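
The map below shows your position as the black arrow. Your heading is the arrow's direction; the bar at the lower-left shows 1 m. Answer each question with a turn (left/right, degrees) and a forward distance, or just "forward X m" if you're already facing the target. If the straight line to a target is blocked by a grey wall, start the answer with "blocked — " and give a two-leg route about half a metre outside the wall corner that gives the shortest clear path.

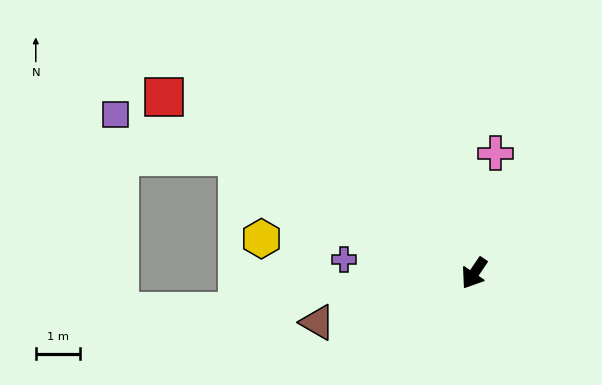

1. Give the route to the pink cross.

turn right 156°, forward 2.7 m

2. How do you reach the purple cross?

turn right 62°, forward 3.0 m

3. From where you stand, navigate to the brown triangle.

turn right 39°, forward 3.7 m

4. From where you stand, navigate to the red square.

turn right 86°, forward 8.0 m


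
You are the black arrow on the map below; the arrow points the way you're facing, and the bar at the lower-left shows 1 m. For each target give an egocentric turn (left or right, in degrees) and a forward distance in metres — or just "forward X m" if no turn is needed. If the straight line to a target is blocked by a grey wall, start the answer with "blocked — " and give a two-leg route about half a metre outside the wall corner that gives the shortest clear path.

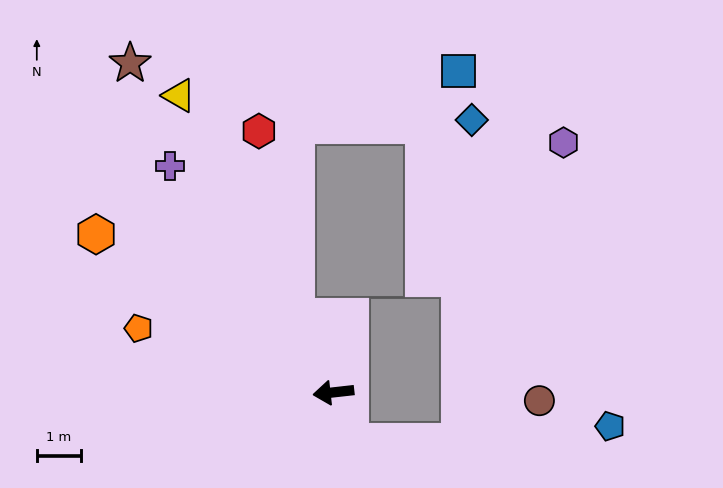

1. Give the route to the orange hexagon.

turn right 40°, forward 6.5 m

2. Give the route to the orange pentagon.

turn right 25°, forward 4.7 m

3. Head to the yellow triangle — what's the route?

turn right 69°, forward 7.6 m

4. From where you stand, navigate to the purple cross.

turn right 61°, forward 6.3 m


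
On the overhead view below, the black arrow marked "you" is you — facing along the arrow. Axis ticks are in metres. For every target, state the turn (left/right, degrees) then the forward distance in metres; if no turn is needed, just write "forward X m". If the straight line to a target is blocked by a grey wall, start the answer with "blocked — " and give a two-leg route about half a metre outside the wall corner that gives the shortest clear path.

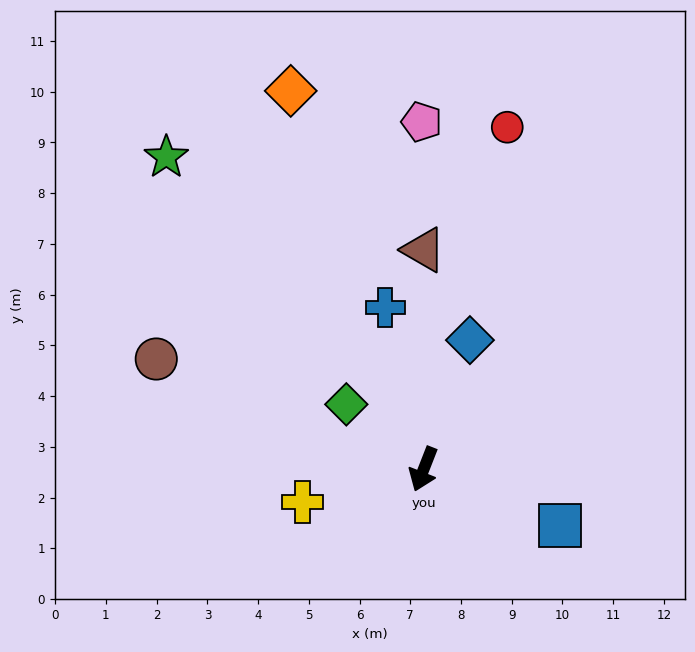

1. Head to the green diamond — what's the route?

turn right 109°, forward 2.0 m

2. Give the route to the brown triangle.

turn right 159°, forward 4.3 m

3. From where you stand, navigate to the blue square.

turn left 89°, forward 2.9 m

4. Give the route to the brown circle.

turn right 91°, forward 5.7 m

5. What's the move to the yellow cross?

turn right 53°, forward 2.5 m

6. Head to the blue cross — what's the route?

turn right 145°, forward 3.3 m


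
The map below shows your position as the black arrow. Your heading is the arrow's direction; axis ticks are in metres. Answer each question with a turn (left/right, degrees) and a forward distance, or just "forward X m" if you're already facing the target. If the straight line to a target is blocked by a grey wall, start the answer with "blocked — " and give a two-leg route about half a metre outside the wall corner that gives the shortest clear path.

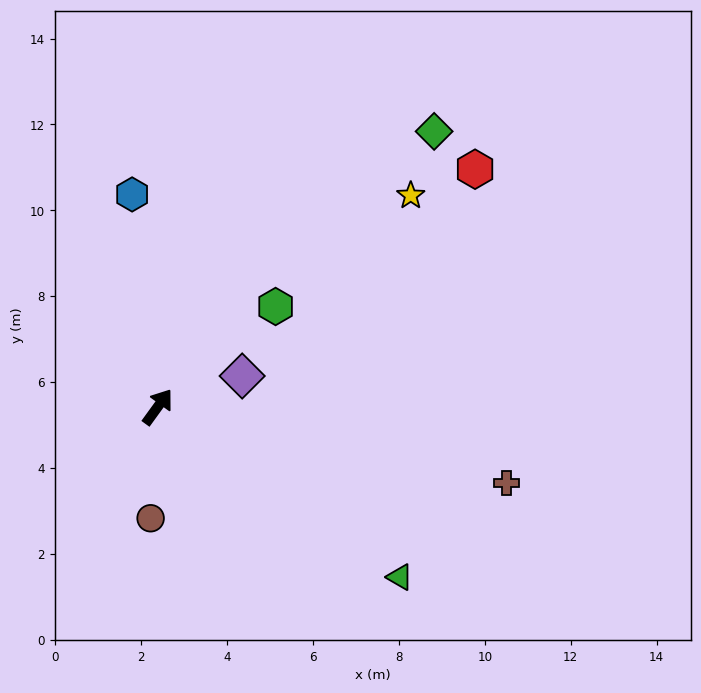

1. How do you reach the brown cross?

turn right 66°, forward 8.3 m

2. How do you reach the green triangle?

turn right 89°, forward 6.9 m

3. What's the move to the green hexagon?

turn right 14°, forward 3.6 m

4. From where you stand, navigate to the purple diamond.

turn right 34°, forward 2.1 m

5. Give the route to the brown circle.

turn right 148°, forward 2.6 m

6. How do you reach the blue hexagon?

turn left 43°, forward 5.0 m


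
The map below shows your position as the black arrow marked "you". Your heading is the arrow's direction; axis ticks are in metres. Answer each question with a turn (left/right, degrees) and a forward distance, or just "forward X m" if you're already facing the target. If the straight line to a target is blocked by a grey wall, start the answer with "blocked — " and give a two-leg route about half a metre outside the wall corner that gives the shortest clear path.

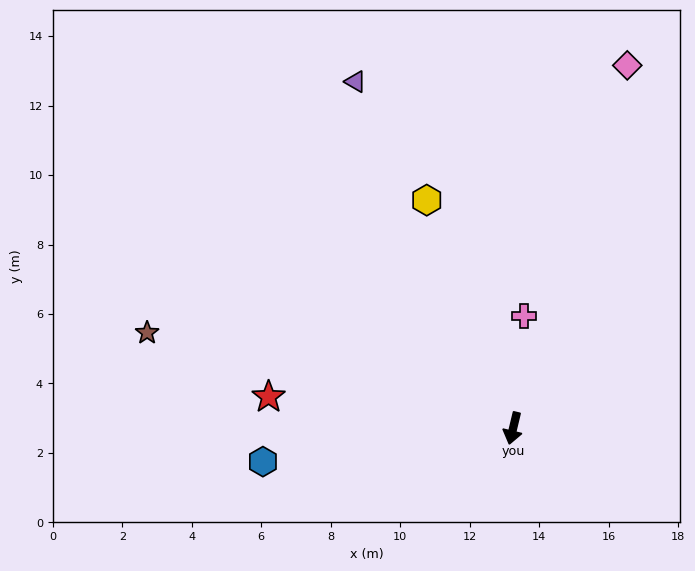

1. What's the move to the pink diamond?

turn left 176°, forward 11.0 m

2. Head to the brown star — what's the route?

turn right 91°, forward 10.9 m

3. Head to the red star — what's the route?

turn right 84°, forward 7.1 m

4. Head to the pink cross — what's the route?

turn right 172°, forward 3.2 m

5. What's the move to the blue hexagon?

turn right 69°, forward 7.3 m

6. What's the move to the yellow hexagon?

turn right 146°, forward 7.0 m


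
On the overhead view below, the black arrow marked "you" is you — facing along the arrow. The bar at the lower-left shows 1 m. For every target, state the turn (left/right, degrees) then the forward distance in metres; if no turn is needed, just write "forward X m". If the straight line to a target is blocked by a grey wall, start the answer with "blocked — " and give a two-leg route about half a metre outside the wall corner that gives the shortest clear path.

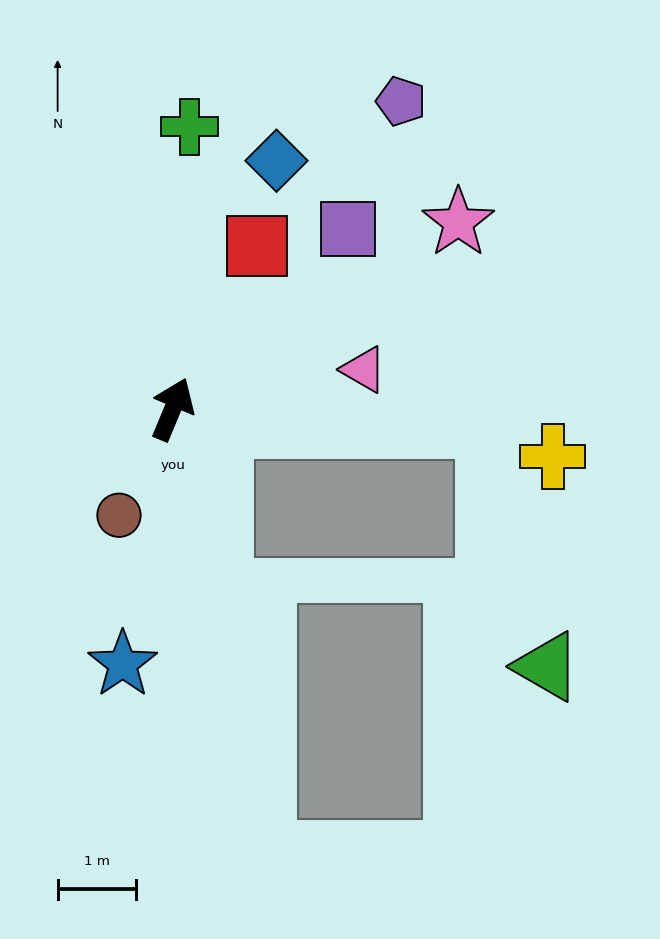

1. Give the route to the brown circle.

turn left 176°, forward 1.5 m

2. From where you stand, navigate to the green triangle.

blocked — turn right 70°, forward 4.1 m, then turn right 74°, forward 3.2 m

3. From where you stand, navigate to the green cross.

turn left 19°, forward 3.6 m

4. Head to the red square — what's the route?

turn right 5°, forward 2.3 m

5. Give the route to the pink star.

turn right 34°, forward 4.4 m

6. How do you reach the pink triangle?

turn right 56°, forward 2.5 m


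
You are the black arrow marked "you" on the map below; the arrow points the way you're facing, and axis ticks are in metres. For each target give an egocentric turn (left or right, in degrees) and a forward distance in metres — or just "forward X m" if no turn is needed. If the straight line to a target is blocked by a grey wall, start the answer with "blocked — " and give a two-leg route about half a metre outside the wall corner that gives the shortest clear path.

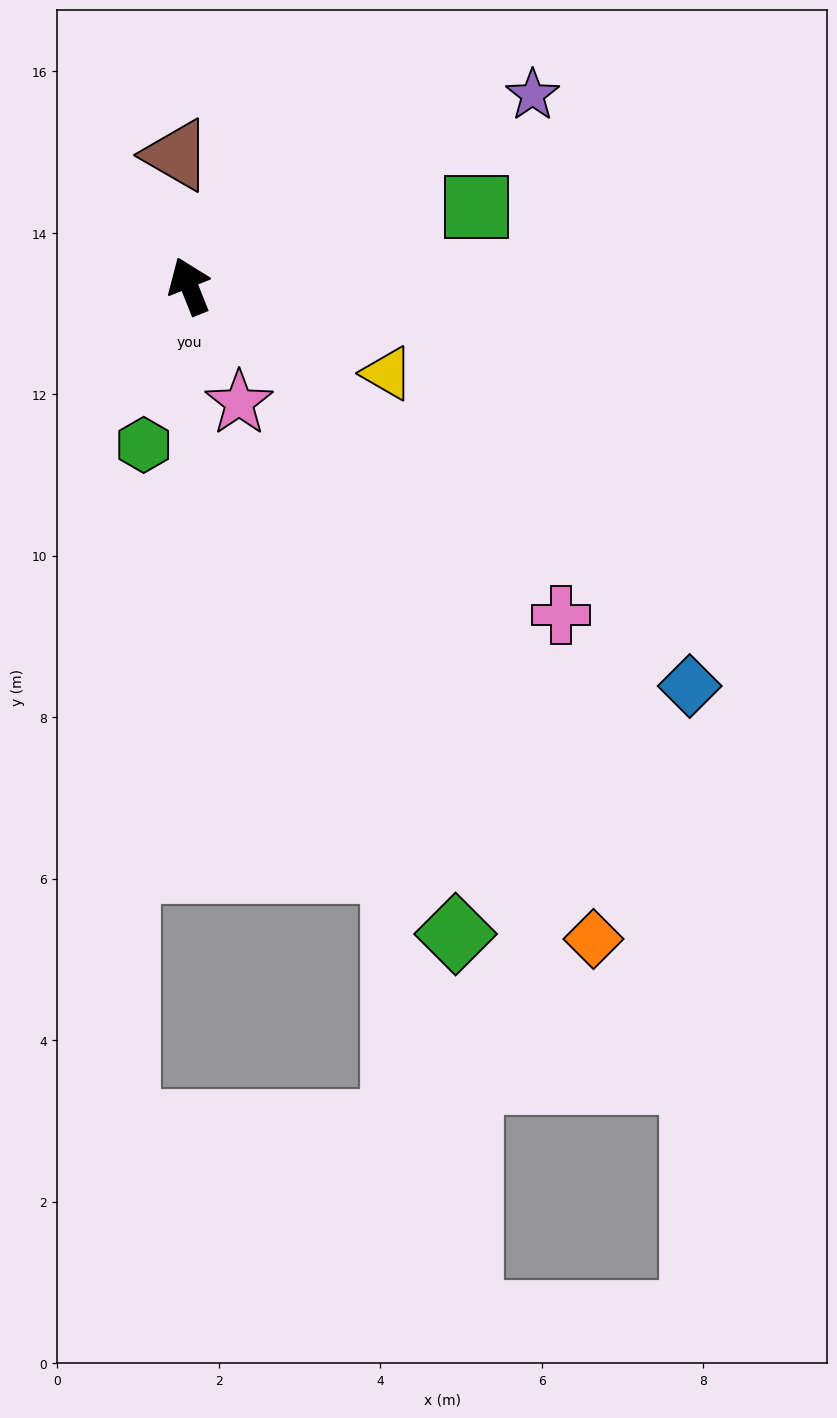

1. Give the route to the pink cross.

turn right 153°, forward 6.1 m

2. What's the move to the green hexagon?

turn left 142°, forward 2.0 m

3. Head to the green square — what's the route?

turn right 96°, forward 3.7 m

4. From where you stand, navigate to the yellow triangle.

turn right 136°, forward 2.7 m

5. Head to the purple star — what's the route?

turn right 83°, forward 4.9 m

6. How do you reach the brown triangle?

turn right 16°, forward 1.6 m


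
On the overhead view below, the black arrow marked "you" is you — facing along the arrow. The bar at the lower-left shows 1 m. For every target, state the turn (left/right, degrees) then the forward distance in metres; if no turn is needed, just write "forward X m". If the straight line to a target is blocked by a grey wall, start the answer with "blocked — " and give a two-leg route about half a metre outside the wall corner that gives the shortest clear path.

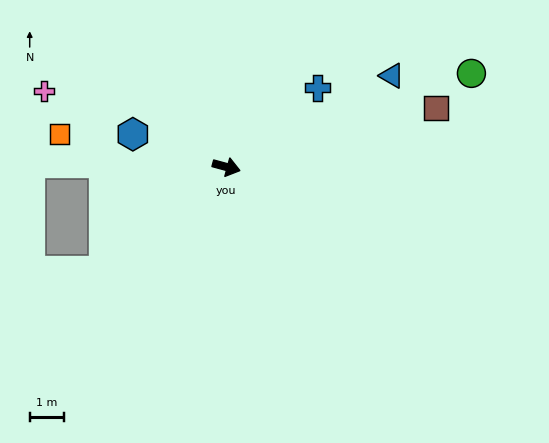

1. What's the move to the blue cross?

turn left 56°, forward 3.5 m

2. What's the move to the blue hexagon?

turn left 176°, forward 2.9 m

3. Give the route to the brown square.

turn left 31°, forward 6.3 m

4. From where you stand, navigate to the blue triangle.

turn left 44°, forward 5.4 m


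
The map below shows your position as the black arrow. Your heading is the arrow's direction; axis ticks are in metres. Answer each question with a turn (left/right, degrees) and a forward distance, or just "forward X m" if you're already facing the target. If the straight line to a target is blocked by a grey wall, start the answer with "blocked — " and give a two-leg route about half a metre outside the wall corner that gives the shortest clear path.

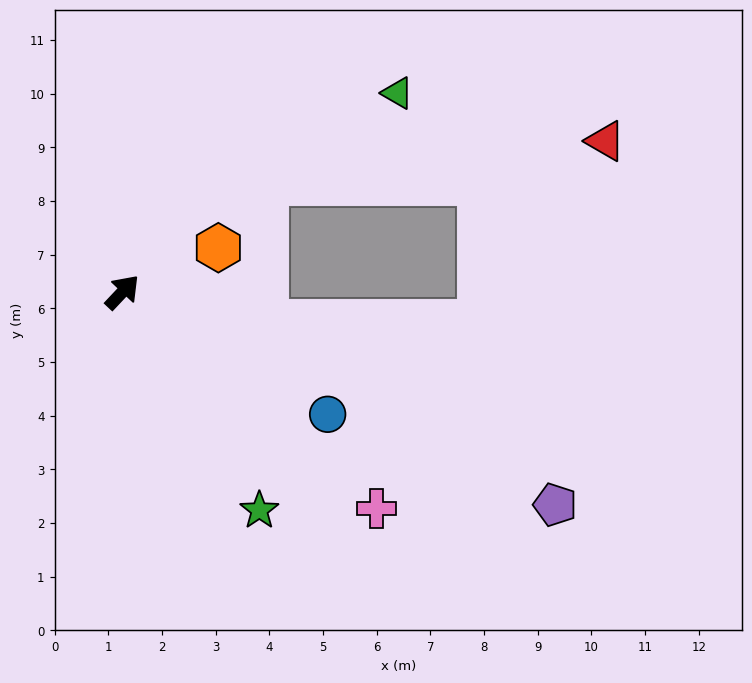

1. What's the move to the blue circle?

turn right 78°, forward 4.5 m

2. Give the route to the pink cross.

turn right 87°, forward 6.2 m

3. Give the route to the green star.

turn right 105°, forward 4.8 m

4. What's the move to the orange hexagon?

turn right 22°, forward 2.0 m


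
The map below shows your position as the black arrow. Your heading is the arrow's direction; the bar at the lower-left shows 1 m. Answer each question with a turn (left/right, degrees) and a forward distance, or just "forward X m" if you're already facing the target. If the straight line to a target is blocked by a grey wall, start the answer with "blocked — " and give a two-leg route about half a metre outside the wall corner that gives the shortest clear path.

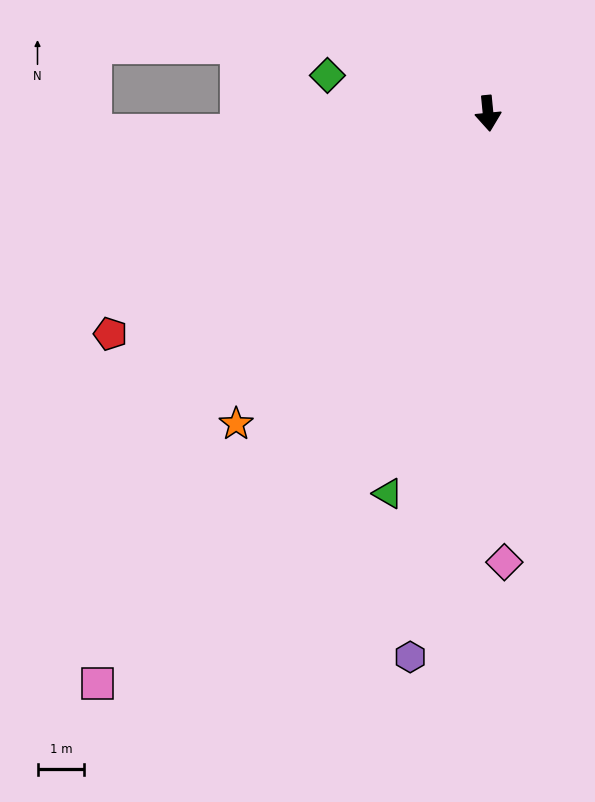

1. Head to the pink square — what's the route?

turn right 40°, forward 14.7 m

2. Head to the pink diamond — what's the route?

turn right 4°, forward 9.6 m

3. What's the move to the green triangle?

turn right 20°, forward 8.4 m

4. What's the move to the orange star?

turn right 45°, forward 8.5 m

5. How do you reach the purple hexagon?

turn right 14°, forward 11.7 m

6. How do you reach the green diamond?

turn right 109°, forward 3.5 m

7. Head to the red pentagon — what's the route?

turn right 65°, forward 9.3 m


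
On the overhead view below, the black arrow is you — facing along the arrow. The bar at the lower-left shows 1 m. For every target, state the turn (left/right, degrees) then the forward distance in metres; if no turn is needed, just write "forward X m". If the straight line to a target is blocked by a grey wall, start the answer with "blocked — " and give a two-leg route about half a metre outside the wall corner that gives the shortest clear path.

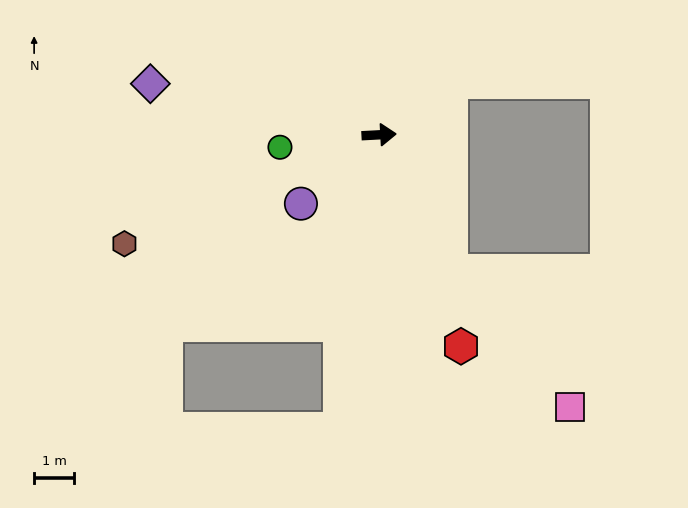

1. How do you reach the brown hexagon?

turn right 160°, forward 7.0 m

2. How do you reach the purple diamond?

turn left 164°, forward 5.9 m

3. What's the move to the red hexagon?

turn right 72°, forward 5.7 m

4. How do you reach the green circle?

turn right 176°, forward 2.5 m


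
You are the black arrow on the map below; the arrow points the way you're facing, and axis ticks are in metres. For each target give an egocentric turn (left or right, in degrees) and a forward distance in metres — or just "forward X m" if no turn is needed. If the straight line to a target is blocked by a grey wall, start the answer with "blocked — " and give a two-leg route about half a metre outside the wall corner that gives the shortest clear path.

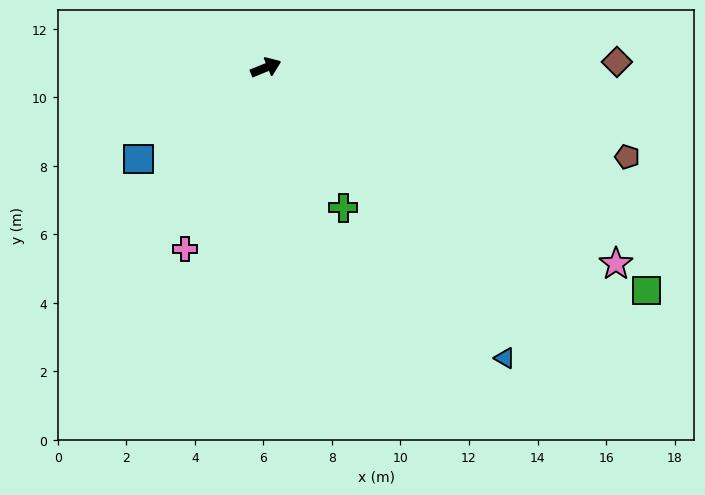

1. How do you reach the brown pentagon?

turn right 36°, forward 10.9 m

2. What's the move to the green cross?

turn right 83°, forward 4.7 m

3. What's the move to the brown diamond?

turn right 21°, forward 10.2 m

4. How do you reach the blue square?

turn right 167°, forward 4.6 m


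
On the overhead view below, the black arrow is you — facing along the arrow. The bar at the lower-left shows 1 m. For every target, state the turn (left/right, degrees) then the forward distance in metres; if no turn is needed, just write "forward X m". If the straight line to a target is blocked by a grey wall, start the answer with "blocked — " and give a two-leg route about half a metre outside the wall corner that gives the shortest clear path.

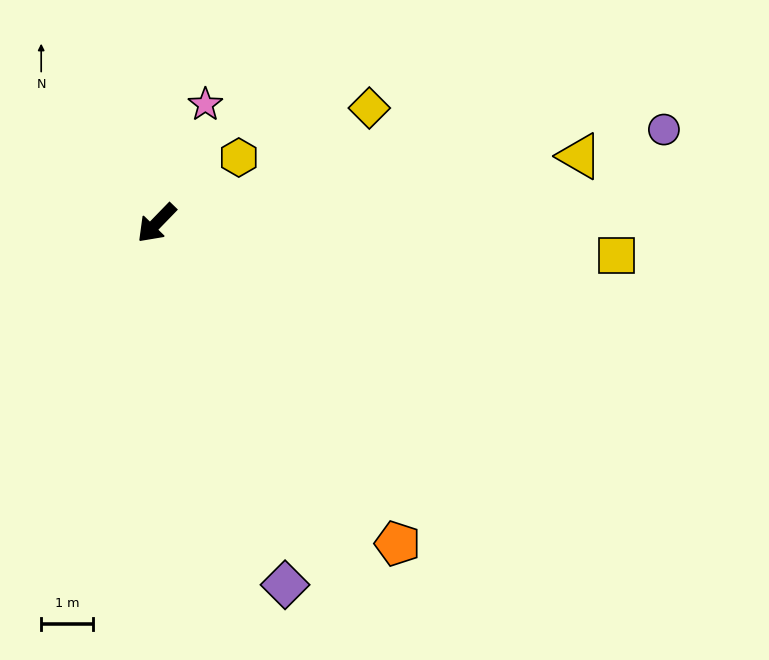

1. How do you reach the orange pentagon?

turn left 81°, forward 7.8 m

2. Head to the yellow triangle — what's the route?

turn left 143°, forward 8.3 m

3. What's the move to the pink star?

turn right 158°, forward 2.5 m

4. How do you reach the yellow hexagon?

turn left 173°, forward 2.0 m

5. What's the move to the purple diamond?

turn left 64°, forward 7.4 m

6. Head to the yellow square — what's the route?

turn left 130°, forward 8.9 m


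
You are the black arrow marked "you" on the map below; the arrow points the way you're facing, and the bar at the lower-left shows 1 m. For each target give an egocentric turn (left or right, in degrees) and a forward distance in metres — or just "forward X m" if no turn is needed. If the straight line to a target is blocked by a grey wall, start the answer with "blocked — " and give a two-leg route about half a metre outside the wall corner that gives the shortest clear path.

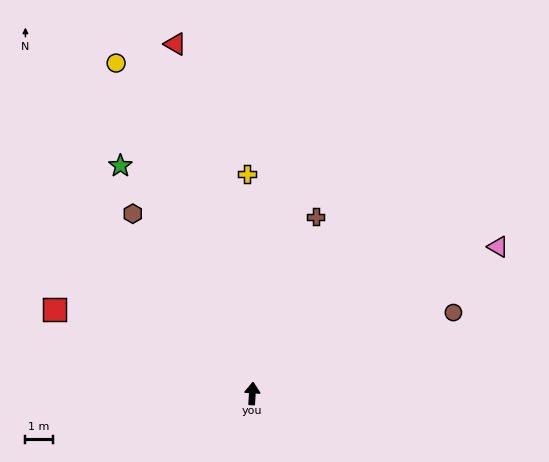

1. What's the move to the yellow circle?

turn left 26°, forward 13.0 m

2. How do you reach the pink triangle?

turn right 56°, forward 10.4 m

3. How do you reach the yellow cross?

turn left 5°, forward 8.0 m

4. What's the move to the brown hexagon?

turn left 37°, forward 7.9 m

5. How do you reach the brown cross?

turn right 16°, forward 6.8 m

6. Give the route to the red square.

turn left 71°, forward 7.8 m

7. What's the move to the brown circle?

turn right 64°, forward 7.9 m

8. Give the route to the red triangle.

turn left 16°, forward 13.0 m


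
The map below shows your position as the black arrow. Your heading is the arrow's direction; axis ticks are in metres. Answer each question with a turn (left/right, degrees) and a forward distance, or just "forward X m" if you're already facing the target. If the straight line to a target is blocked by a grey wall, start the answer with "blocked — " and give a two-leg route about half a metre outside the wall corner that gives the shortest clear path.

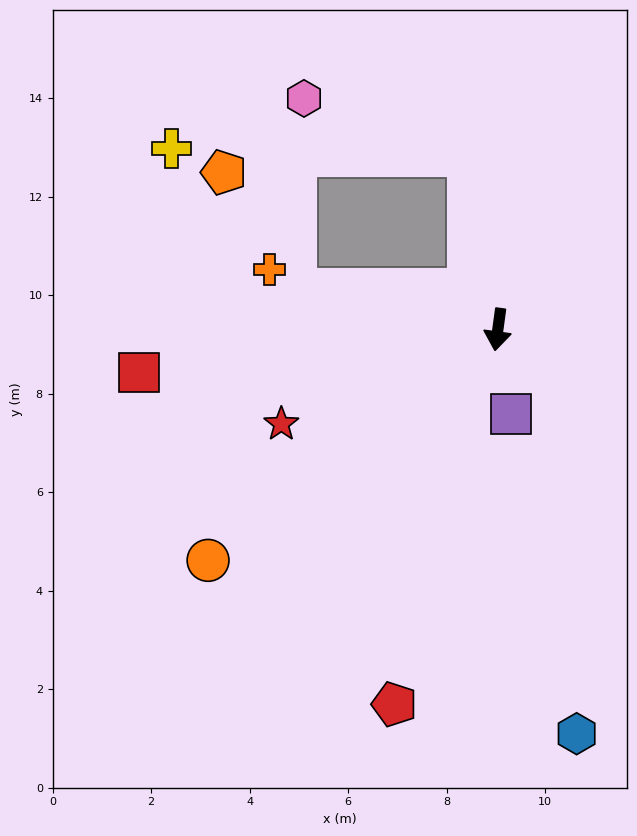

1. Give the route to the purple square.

turn left 17°, forward 1.7 m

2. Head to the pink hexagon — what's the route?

blocked — turn right 163°, forward 3.6 m, then turn left 61°, forward 3.5 m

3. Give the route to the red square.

turn right 75°, forward 7.3 m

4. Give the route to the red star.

turn right 59°, forward 4.8 m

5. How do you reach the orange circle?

turn right 44°, forward 7.5 m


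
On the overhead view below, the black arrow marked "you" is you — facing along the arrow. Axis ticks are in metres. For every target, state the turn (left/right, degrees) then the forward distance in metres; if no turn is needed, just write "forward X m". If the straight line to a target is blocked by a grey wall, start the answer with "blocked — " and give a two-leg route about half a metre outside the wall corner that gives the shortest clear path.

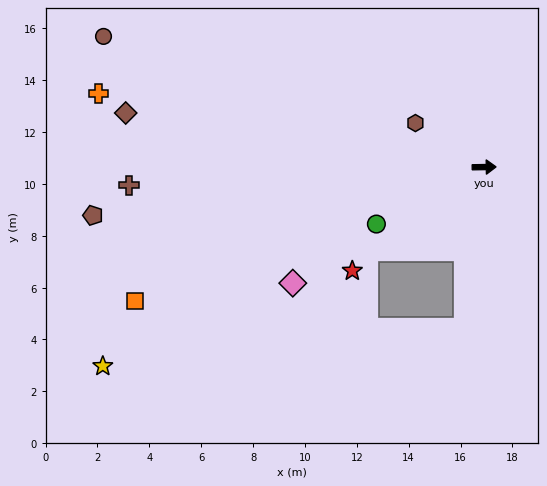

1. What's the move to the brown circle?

turn left 160°, forward 15.5 m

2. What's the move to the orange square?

turn right 160°, forward 14.4 m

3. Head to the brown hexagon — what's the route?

turn left 146°, forward 3.1 m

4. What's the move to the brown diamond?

turn left 170°, forward 14.0 m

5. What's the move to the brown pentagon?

turn right 174°, forward 15.2 m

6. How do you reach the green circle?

turn right 153°, forward 4.7 m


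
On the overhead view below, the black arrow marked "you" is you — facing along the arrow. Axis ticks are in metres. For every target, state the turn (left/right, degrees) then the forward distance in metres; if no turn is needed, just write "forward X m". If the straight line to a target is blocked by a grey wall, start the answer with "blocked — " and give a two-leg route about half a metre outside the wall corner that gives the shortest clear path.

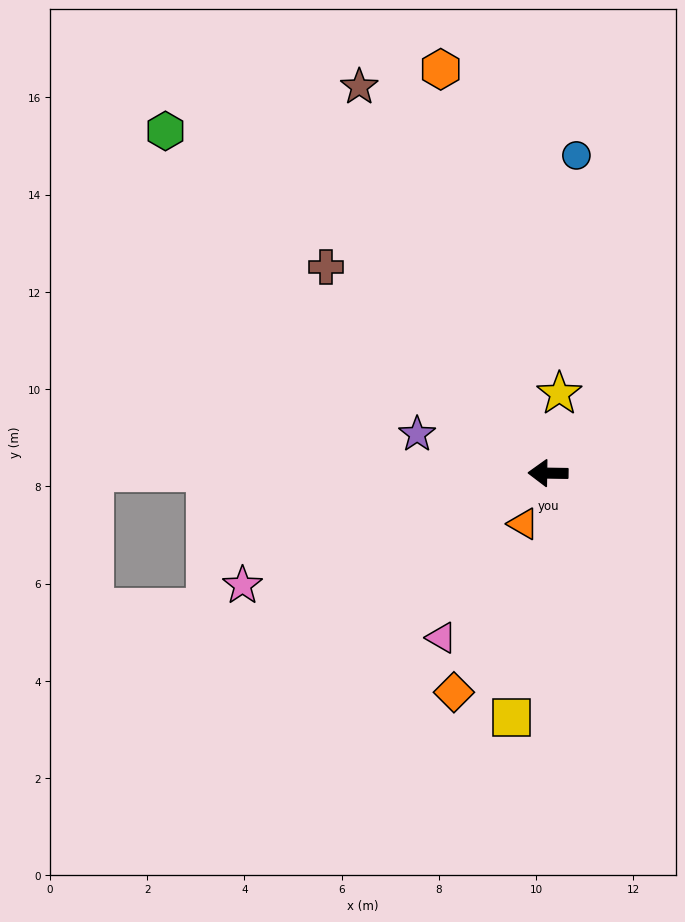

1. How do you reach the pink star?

turn left 21°, forward 6.7 m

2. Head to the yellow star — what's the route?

turn right 97°, forward 1.7 m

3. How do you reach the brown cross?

turn right 42°, forward 6.2 m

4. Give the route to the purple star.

turn right 16°, forward 2.8 m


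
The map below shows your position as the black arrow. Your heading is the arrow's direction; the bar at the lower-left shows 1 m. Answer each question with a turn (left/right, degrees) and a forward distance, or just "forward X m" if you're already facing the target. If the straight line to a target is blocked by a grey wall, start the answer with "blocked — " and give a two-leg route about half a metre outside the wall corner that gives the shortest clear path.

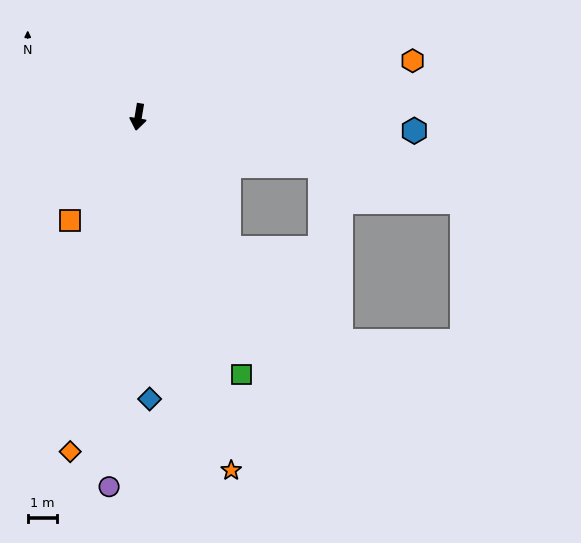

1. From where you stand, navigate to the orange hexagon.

turn left 111°, forward 9.6 m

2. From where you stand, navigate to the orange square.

turn right 24°, forward 4.2 m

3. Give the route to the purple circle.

turn left 5°, forward 12.7 m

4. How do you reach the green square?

turn left 31°, forward 9.5 m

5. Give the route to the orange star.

turn left 24°, forward 12.5 m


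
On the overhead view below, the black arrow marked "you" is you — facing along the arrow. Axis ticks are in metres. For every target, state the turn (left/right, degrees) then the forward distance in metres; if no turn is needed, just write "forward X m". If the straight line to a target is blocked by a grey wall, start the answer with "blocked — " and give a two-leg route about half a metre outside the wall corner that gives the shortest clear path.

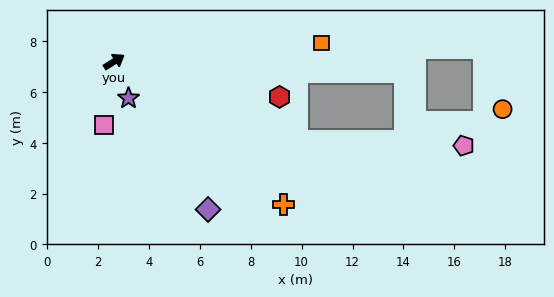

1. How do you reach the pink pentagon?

blocked — turn right 56°, forward 7.8 m, then turn left 22°, forward 6.5 m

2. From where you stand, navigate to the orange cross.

turn right 72°, forward 8.7 m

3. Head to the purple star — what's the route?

turn right 101°, forward 1.5 m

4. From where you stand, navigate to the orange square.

turn right 27°, forward 8.2 m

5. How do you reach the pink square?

turn right 131°, forward 2.5 m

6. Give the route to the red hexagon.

turn right 44°, forward 6.6 m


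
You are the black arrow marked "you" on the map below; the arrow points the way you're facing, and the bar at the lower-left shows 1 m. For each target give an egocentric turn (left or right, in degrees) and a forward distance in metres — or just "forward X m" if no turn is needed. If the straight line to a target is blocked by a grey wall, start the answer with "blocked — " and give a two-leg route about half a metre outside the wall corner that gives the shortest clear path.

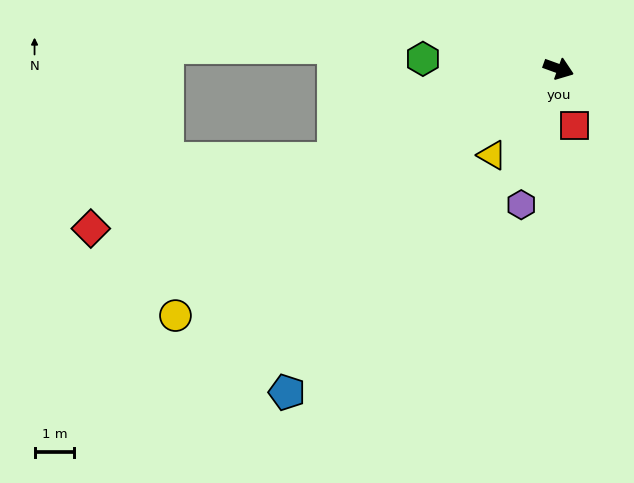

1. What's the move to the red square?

turn right 54°, forward 1.5 m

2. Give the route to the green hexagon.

turn right 164°, forward 3.4 m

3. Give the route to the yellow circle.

turn right 127°, forward 11.4 m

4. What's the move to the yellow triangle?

turn right 108°, forward 2.7 m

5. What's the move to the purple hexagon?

turn right 85°, forward 3.5 m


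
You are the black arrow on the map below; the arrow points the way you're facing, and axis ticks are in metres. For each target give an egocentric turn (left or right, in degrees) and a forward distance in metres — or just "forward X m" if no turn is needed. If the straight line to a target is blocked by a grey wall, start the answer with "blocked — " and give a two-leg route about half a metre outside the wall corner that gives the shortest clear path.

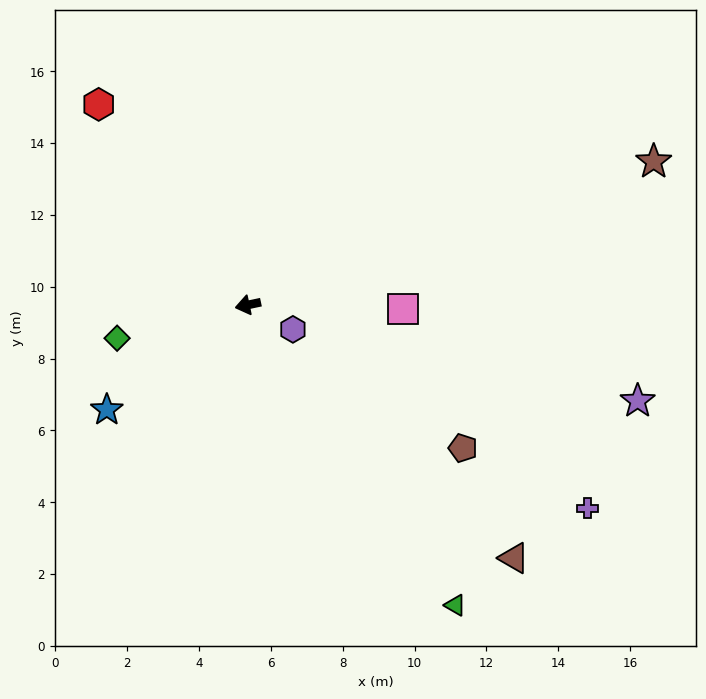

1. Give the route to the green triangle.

turn left 113°, forward 10.2 m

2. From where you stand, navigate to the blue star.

turn left 25°, forward 4.9 m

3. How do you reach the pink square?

turn left 166°, forward 4.3 m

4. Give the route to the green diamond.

turn left 2°, forward 3.8 m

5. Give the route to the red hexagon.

turn right 65°, forward 7.0 m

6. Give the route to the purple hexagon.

turn left 139°, forward 1.4 m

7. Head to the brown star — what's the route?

turn right 173°, forward 12.0 m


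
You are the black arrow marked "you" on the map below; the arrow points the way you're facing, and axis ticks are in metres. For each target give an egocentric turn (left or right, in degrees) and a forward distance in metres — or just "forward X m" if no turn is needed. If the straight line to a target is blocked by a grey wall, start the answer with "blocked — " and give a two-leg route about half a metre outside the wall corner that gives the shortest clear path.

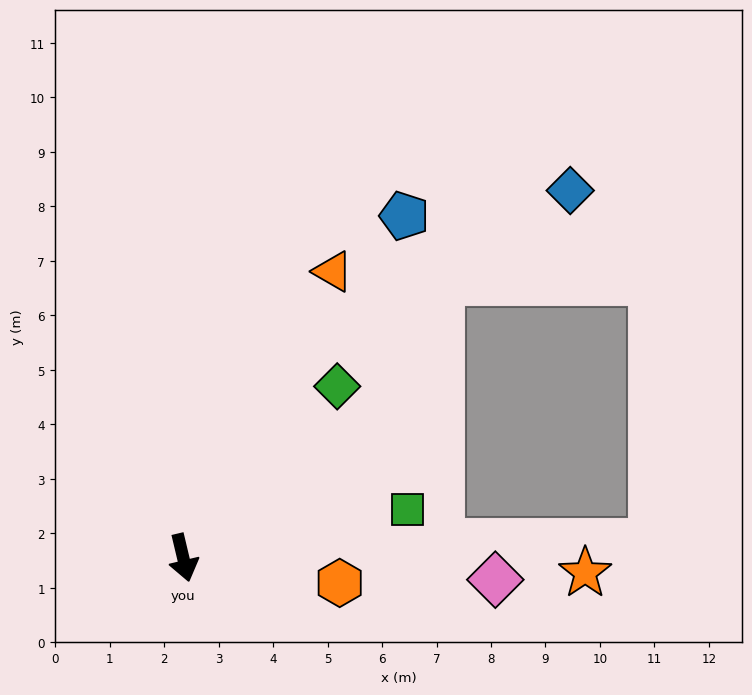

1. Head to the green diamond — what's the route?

turn left 125°, forward 4.2 m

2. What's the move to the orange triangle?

turn left 139°, forward 5.9 m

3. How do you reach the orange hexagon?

turn left 68°, forward 2.9 m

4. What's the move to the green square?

turn left 89°, forward 4.2 m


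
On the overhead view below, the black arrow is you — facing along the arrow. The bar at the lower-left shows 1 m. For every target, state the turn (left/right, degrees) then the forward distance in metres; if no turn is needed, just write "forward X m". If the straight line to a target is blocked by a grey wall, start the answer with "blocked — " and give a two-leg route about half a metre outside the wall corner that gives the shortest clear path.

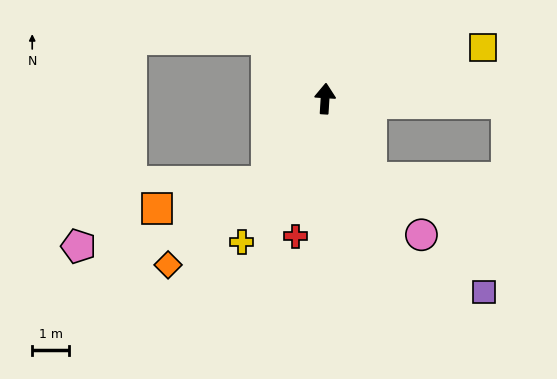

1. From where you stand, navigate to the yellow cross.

turn left 153°, forward 4.5 m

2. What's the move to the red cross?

turn left 171°, forward 3.8 m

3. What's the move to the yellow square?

turn right 69°, forward 4.5 m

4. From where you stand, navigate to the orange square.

blocked — turn left 148°, forward 2.7 m, then turn right 41°, forward 3.0 m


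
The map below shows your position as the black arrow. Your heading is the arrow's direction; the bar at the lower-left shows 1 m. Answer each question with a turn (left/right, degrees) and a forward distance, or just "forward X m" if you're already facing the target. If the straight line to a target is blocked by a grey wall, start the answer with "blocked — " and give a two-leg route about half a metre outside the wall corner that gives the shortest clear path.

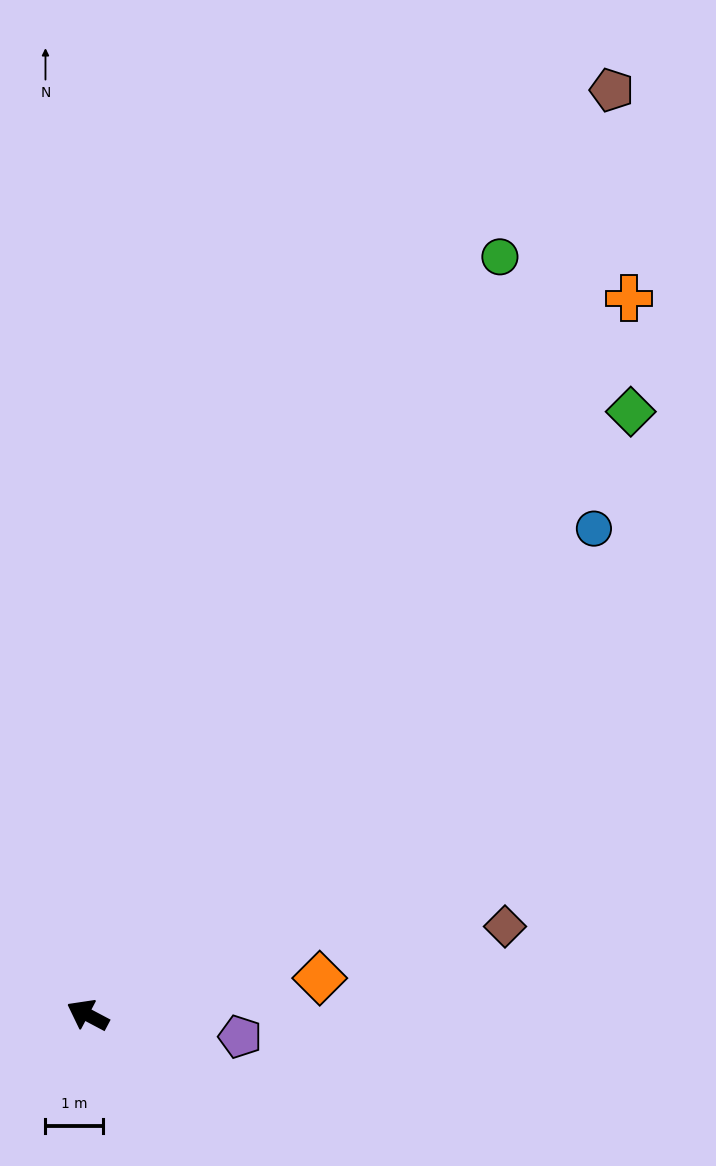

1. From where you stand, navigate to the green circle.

turn right 91°, forward 15.0 m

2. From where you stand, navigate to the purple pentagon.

turn right 160°, forward 2.7 m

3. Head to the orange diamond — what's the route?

turn right 143°, forward 4.1 m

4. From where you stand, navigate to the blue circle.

turn right 108°, forward 12.2 m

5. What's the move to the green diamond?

turn right 104°, forward 14.1 m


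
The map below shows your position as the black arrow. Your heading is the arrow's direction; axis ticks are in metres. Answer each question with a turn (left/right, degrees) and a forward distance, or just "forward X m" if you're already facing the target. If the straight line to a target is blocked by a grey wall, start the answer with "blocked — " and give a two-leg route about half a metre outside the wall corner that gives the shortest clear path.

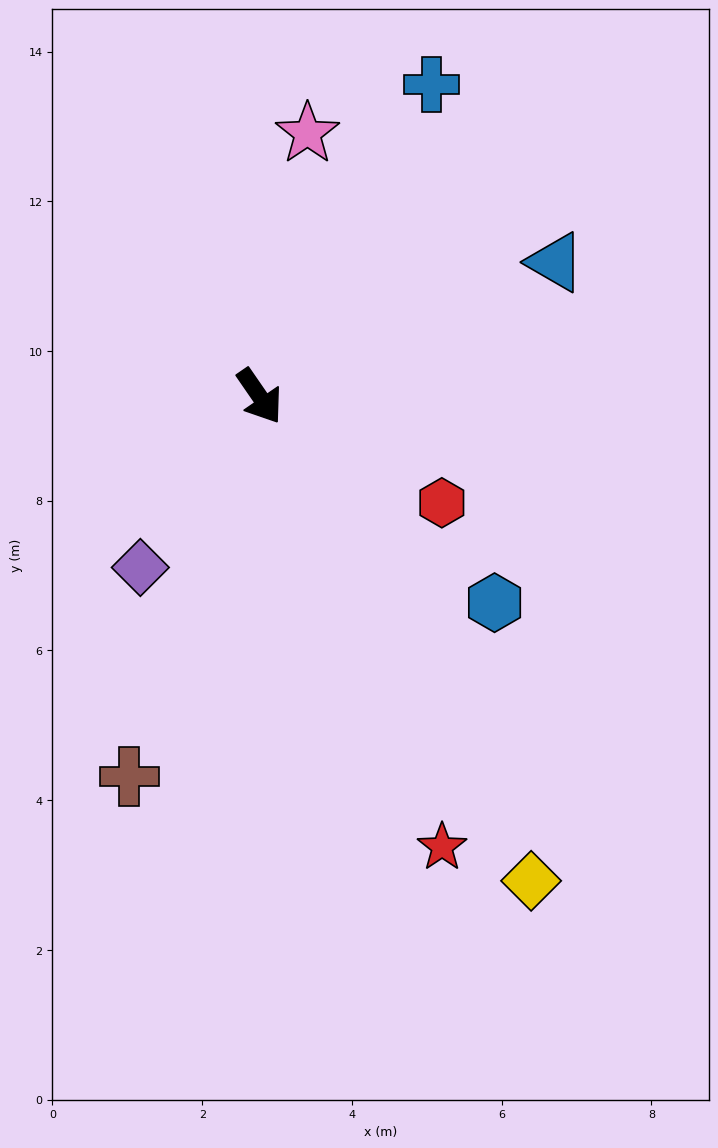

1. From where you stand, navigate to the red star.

turn right 13°, forward 6.5 m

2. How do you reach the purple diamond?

turn right 69°, forward 2.8 m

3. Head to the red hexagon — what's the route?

turn left 25°, forward 2.8 m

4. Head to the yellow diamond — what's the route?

turn right 5°, forward 7.4 m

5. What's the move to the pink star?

turn left 135°, forward 3.6 m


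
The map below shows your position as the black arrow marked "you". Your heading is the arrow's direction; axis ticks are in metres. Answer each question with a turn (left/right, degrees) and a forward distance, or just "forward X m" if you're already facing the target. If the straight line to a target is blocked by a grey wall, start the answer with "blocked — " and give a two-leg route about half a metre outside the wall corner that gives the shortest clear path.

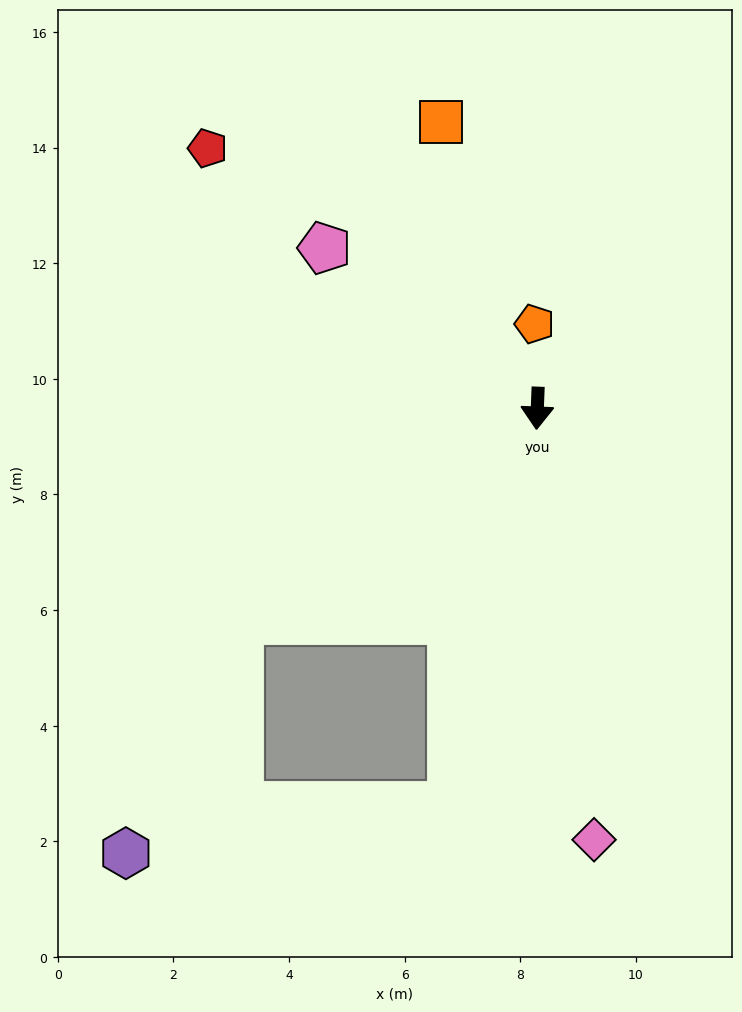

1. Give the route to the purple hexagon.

blocked — turn right 52°, forward 6.3 m, then turn left 28°, forward 4.5 m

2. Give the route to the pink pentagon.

turn right 125°, forward 4.6 m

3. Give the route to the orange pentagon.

turn right 176°, forward 1.5 m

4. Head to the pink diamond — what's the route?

turn left 10°, forward 7.5 m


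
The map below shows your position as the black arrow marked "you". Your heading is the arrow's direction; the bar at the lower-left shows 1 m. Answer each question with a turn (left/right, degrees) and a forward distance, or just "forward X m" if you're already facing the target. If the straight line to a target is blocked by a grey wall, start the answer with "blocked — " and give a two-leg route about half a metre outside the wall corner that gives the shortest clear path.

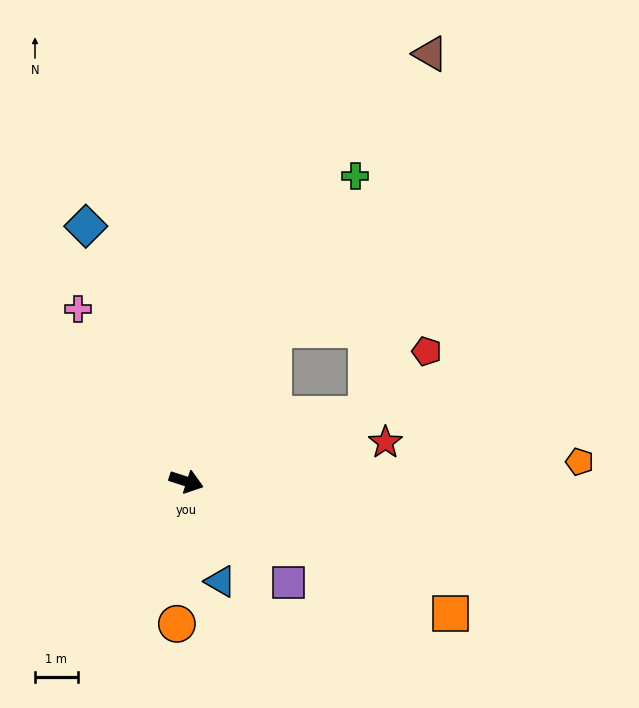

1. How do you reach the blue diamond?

turn left 129°, forward 6.4 m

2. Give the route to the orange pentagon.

turn left 21°, forward 9.2 m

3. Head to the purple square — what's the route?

turn right 27°, forward 3.3 m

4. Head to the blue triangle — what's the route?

turn right 53°, forward 2.5 m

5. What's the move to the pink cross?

turn left 140°, forward 4.7 m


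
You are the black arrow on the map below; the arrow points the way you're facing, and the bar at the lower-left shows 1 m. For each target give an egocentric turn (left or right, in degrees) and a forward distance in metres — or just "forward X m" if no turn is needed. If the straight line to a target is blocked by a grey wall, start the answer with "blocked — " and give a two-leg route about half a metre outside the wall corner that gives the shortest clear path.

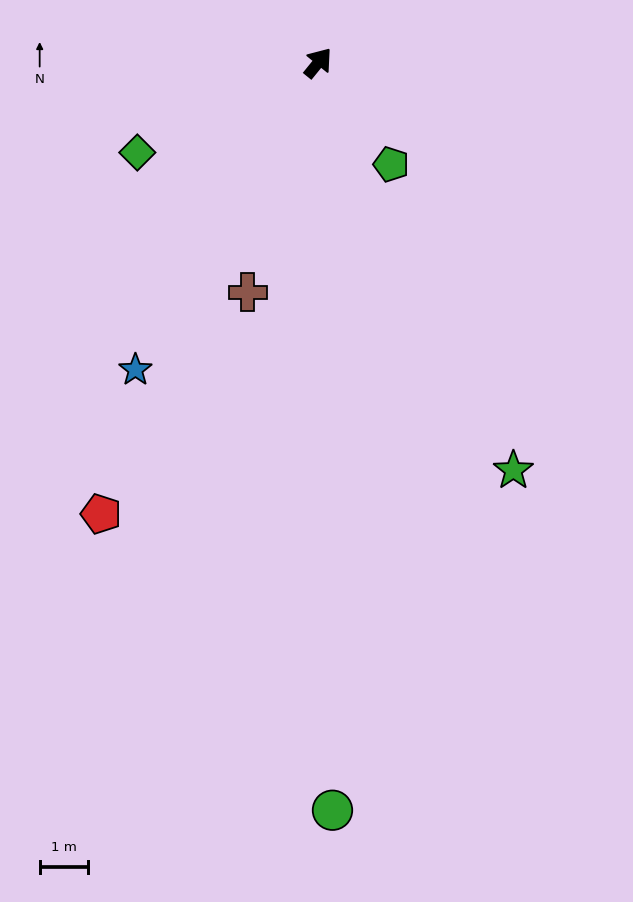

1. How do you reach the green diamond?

turn left 155°, forward 4.2 m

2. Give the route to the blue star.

turn right 172°, forward 7.4 m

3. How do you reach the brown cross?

turn right 158°, forward 5.0 m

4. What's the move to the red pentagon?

turn right 167°, forward 10.4 m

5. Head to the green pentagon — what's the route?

turn right 105°, forward 2.6 m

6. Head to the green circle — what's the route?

turn right 140°, forward 15.5 m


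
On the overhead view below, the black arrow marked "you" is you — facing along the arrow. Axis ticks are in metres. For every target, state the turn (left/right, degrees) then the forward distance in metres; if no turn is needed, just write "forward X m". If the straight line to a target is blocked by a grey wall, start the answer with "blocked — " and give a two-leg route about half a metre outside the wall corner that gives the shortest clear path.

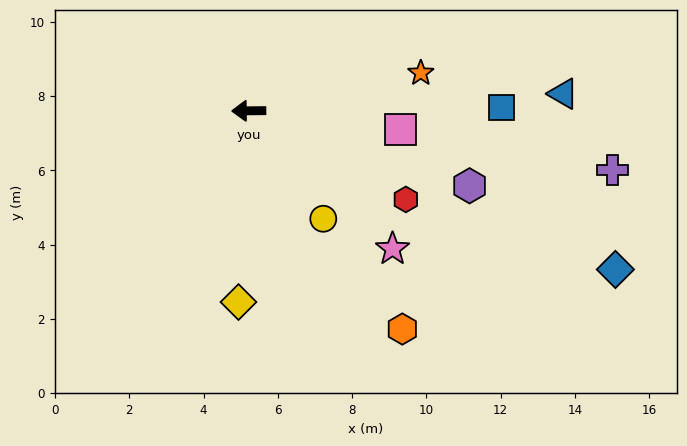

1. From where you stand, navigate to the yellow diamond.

turn left 86°, forward 5.2 m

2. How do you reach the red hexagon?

turn left 150°, forward 4.9 m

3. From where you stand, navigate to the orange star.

turn right 168°, forward 4.7 m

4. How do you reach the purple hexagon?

turn left 161°, forward 6.3 m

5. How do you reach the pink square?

turn left 172°, forward 4.1 m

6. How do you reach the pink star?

turn left 136°, forward 5.4 m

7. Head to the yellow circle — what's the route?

turn left 124°, forward 3.5 m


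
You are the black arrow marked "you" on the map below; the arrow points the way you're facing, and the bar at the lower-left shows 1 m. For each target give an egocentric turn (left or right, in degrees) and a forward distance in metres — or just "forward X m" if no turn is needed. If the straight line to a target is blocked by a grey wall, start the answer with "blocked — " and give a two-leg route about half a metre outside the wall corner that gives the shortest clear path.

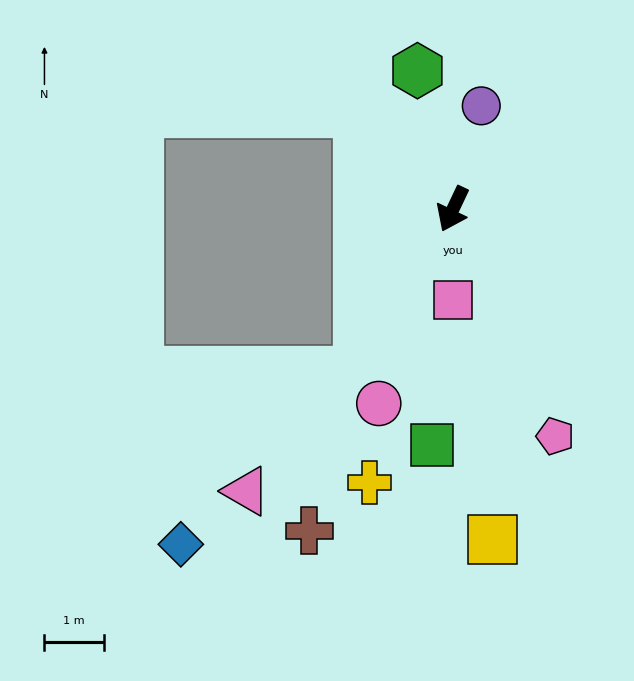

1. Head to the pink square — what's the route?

turn left 25°, forward 1.5 m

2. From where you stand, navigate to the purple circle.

turn right 170°, forward 1.8 m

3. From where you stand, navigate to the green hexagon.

turn right 140°, forward 2.4 m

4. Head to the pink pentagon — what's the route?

turn left 50°, forward 4.2 m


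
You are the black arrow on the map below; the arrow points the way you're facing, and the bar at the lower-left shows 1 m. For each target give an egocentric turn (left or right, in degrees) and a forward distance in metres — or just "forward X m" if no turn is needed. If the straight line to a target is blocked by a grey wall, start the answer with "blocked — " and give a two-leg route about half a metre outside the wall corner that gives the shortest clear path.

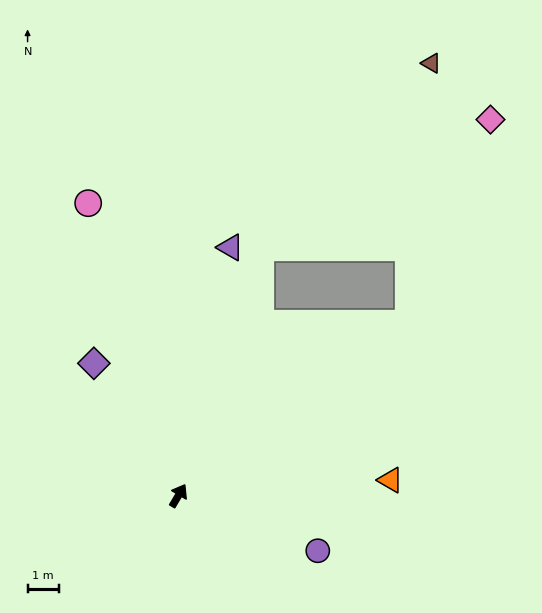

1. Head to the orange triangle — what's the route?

turn right 55°, forward 6.9 m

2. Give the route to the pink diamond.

blocked — turn right 22°, forward 9.3 m, then turn left 31°, forward 7.1 m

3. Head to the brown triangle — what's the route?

blocked — turn left 12°, forward 8.4 m, then turn right 24°, forward 8.1 m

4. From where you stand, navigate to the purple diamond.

turn left 63°, forward 5.1 m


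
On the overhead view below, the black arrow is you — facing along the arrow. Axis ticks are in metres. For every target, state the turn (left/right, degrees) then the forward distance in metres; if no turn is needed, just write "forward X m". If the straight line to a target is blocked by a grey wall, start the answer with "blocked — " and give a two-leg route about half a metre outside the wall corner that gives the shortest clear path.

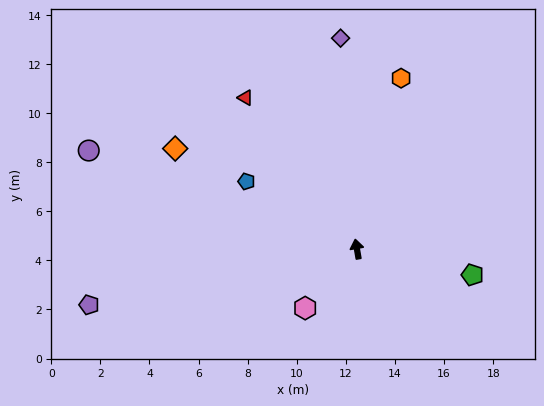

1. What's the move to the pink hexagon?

turn left 129°, forward 3.2 m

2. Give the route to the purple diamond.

turn right 5°, forward 8.6 m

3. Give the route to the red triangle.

turn left 27°, forward 7.7 m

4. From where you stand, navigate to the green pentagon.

turn right 112°, forward 4.8 m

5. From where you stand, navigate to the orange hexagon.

turn right 24°, forward 7.2 m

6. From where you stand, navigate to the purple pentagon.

turn left 92°, forward 11.1 m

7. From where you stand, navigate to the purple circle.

turn left 60°, forward 11.6 m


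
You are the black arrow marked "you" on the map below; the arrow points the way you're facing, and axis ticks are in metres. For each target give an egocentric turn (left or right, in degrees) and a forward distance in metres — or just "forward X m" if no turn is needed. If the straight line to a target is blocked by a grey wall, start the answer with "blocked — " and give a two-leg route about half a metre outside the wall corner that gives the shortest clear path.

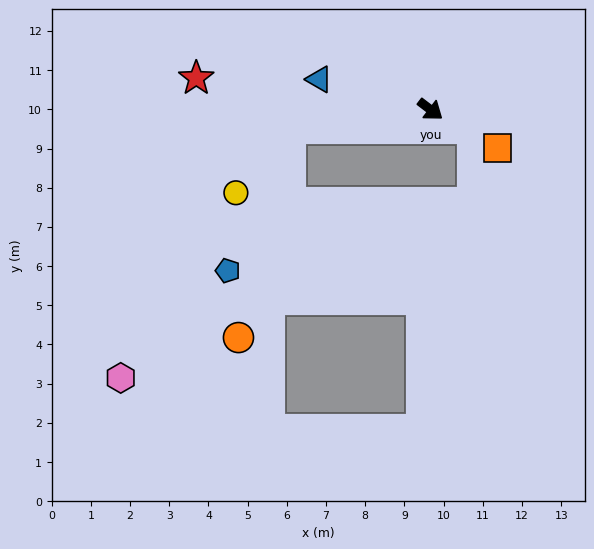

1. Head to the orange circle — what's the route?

blocked — turn right 135°, forward 3.6 m, then turn left 69°, forward 5.5 m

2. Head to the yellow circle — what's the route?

blocked — turn right 135°, forward 3.6 m, then turn left 43°, forward 2.2 m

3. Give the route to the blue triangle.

turn right 158°, forward 2.9 m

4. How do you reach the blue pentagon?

blocked — turn right 135°, forward 3.6 m, then turn left 59°, forward 4.0 m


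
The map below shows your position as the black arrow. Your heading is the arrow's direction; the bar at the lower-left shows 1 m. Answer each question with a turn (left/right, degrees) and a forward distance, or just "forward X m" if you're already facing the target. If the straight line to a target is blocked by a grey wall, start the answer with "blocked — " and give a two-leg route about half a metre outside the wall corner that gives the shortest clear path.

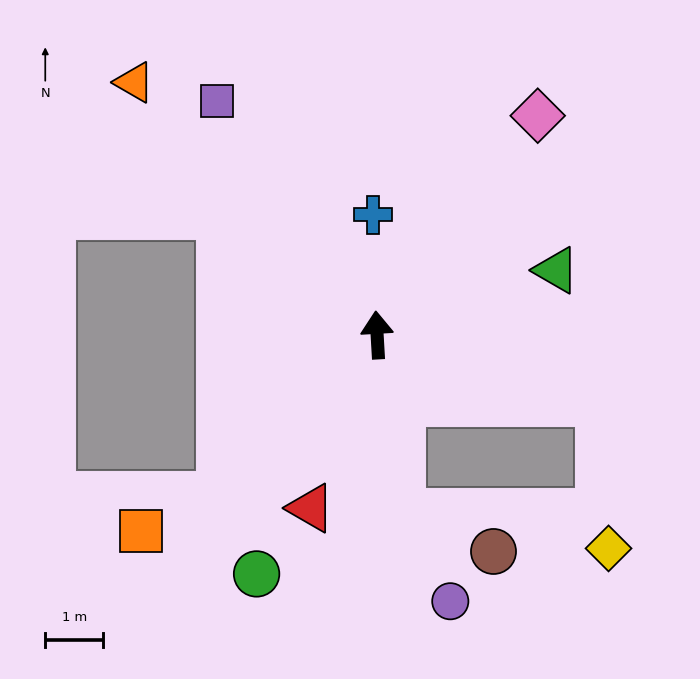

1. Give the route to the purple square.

turn left 31°, forward 4.9 m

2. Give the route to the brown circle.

blocked — turn right 176°, forward 3.1 m, then turn left 60°, forward 1.7 m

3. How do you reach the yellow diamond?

blocked — turn right 110°, forward 4.0 m, then turn right 70°, forward 2.5 m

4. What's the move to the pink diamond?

turn right 40°, forward 4.7 m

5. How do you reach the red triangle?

turn left 156°, forward 3.2 m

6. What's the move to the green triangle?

turn right 73°, forward 3.3 m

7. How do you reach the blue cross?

forward 2.1 m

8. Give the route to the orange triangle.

turn left 41°, forward 6.0 m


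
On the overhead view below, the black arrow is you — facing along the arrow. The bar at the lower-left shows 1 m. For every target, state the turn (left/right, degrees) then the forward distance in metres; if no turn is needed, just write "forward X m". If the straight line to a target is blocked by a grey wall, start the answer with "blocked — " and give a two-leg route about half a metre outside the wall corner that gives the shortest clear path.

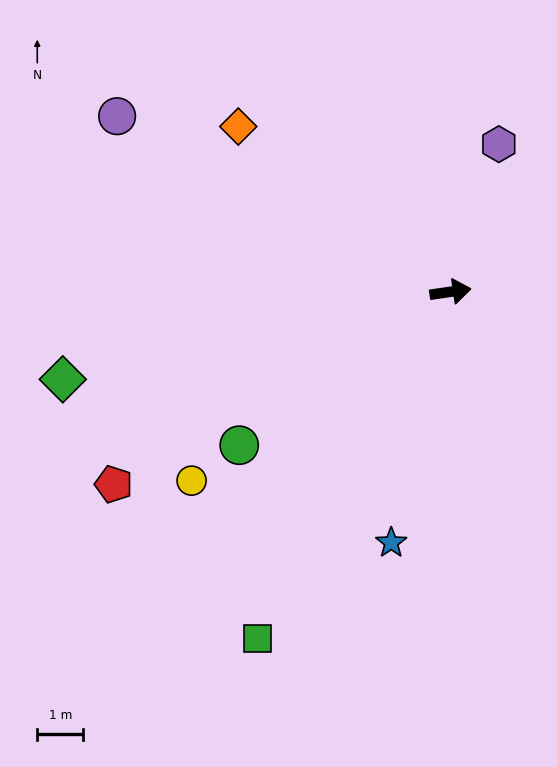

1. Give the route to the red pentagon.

turn right 159°, forward 8.4 m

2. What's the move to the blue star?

turn right 112°, forward 5.6 m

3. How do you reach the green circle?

turn right 152°, forward 5.7 m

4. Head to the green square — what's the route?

turn right 127°, forward 8.6 m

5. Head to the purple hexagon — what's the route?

turn left 64°, forward 3.4 m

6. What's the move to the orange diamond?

turn left 134°, forward 5.9 m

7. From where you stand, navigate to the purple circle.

turn left 144°, forward 8.2 m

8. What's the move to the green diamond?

turn right 176°, forward 8.7 m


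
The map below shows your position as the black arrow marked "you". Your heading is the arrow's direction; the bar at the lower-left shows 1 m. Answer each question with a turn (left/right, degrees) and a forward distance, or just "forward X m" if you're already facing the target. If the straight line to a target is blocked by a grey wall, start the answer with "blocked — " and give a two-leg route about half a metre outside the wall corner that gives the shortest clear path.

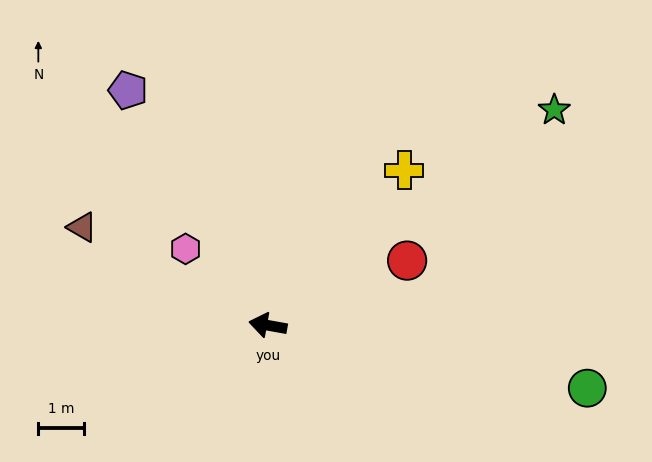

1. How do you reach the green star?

turn right 133°, forward 7.9 m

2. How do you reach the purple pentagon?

turn right 49°, forward 6.0 m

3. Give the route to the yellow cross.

turn right 121°, forward 4.5 m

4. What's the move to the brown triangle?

turn right 18°, forward 4.6 m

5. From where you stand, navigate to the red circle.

turn right 145°, forward 3.4 m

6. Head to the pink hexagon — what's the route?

turn right 33°, forward 2.5 m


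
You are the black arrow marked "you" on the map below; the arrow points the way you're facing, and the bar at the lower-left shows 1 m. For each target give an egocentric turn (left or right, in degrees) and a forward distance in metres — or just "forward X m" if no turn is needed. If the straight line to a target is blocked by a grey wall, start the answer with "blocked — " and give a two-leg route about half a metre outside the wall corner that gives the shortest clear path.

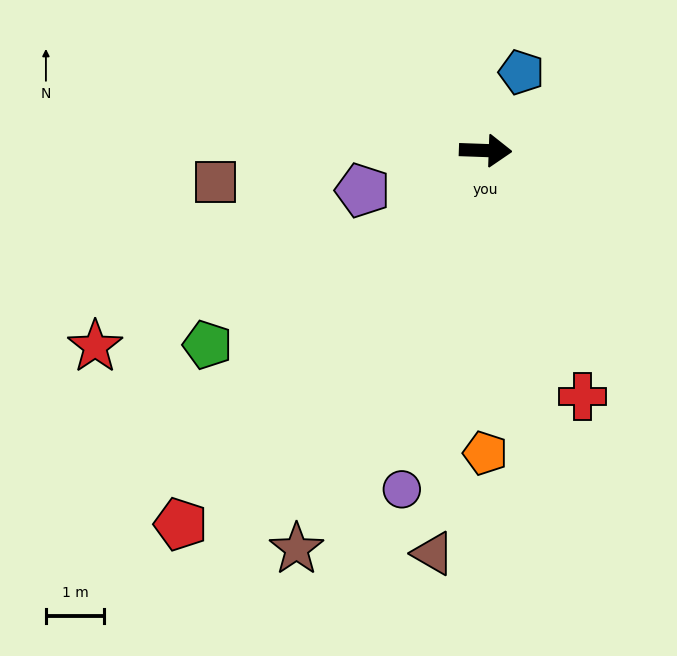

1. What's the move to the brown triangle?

turn right 95°, forward 7.0 m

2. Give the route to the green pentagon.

turn right 143°, forward 5.8 m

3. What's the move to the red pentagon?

turn right 127°, forward 8.3 m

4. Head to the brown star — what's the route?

turn right 113°, forward 7.6 m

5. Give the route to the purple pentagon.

turn right 160°, forward 2.2 m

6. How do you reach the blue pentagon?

turn left 68°, forward 1.5 m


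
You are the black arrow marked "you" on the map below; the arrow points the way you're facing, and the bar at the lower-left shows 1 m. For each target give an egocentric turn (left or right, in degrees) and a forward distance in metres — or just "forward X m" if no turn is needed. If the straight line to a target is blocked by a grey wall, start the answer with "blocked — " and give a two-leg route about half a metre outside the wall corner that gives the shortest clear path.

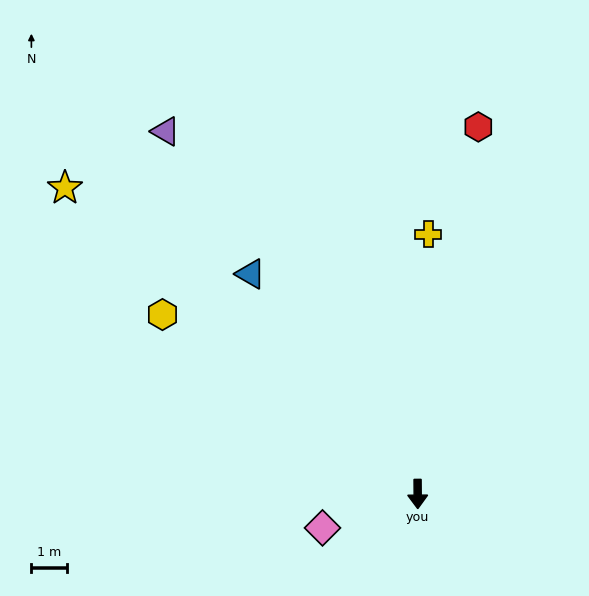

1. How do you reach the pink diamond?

turn right 71°, forward 2.8 m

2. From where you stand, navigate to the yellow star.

turn right 131°, forward 13.2 m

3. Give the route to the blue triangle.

turn right 143°, forward 7.8 m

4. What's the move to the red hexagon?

turn left 170°, forward 10.5 m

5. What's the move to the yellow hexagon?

turn right 126°, forward 8.8 m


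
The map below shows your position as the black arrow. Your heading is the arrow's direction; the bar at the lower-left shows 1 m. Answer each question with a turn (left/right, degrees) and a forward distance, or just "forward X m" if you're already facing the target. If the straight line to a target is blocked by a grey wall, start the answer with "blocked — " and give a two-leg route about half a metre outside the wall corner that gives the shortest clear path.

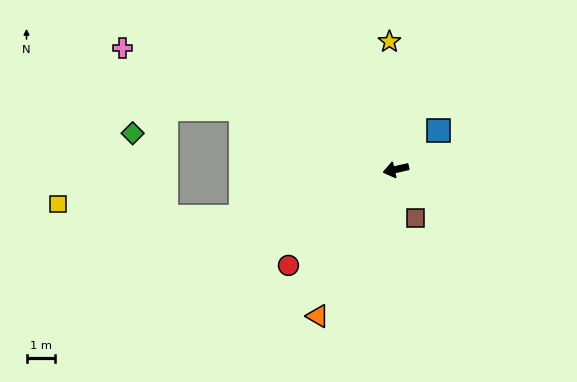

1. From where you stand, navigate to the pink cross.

turn right 37°, forward 10.4 m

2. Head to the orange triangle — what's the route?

turn left 49°, forward 5.8 m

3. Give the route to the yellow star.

turn right 100°, forward 4.4 m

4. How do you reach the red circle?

turn left 29°, forward 5.0 m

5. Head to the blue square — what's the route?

turn right 150°, forward 2.0 m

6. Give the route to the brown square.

turn left 100°, forward 1.8 m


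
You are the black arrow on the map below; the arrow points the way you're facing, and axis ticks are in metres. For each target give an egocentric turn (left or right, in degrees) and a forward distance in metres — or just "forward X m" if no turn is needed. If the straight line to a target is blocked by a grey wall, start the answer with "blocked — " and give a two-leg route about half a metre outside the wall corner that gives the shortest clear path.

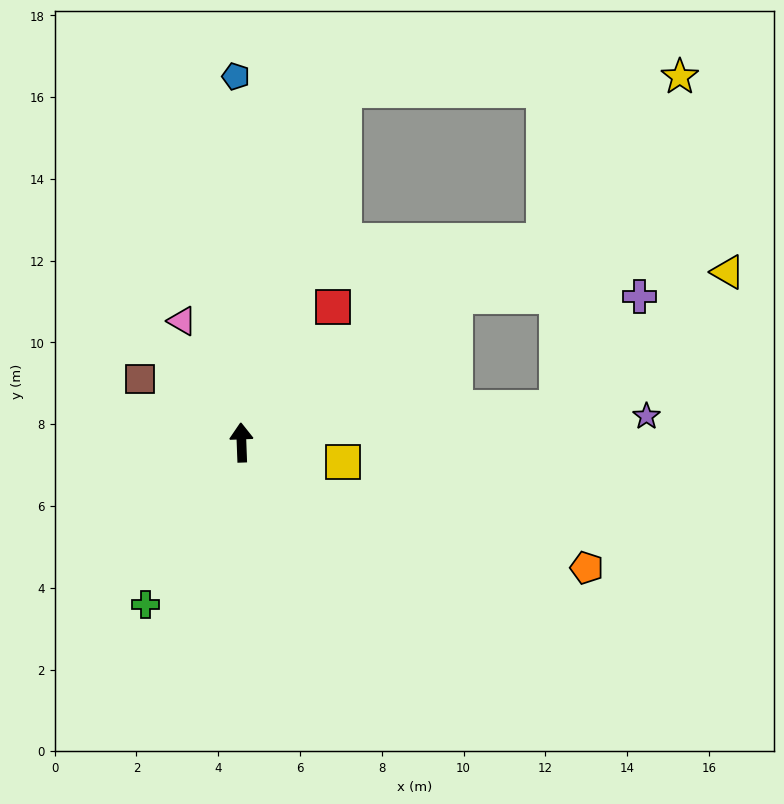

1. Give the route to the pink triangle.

turn left 24°, forward 3.3 m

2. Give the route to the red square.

turn right 36°, forward 4.0 m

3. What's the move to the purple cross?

blocked — turn right 58°, forward 6.3 m, then turn right 34°, forward 4.5 m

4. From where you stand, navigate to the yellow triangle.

blocked — turn right 86°, forward 7.8 m, then turn left 32°, forward 5.3 m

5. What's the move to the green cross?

turn left 147°, forward 4.6 m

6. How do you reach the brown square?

turn left 56°, forward 2.9 m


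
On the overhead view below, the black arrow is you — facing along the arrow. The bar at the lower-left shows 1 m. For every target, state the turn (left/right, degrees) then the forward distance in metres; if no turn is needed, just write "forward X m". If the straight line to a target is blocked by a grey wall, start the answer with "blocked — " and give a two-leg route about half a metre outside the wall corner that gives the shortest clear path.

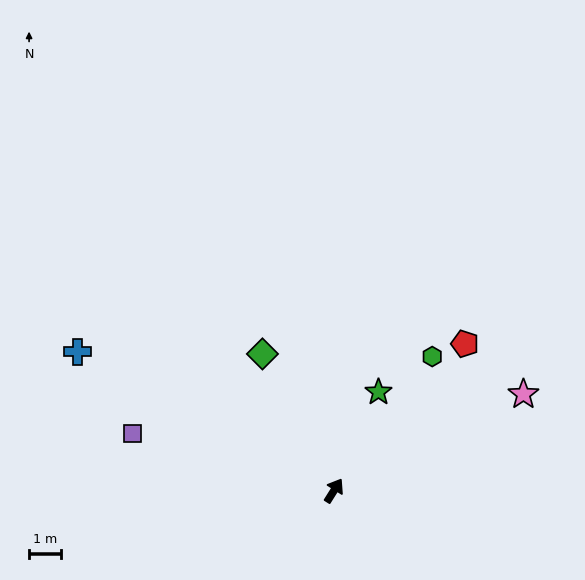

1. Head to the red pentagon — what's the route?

turn right 10°, forward 6.2 m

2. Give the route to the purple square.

turn left 106°, forward 6.6 m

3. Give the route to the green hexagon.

turn right 4°, forward 5.3 m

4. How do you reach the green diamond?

turn left 60°, forward 4.9 m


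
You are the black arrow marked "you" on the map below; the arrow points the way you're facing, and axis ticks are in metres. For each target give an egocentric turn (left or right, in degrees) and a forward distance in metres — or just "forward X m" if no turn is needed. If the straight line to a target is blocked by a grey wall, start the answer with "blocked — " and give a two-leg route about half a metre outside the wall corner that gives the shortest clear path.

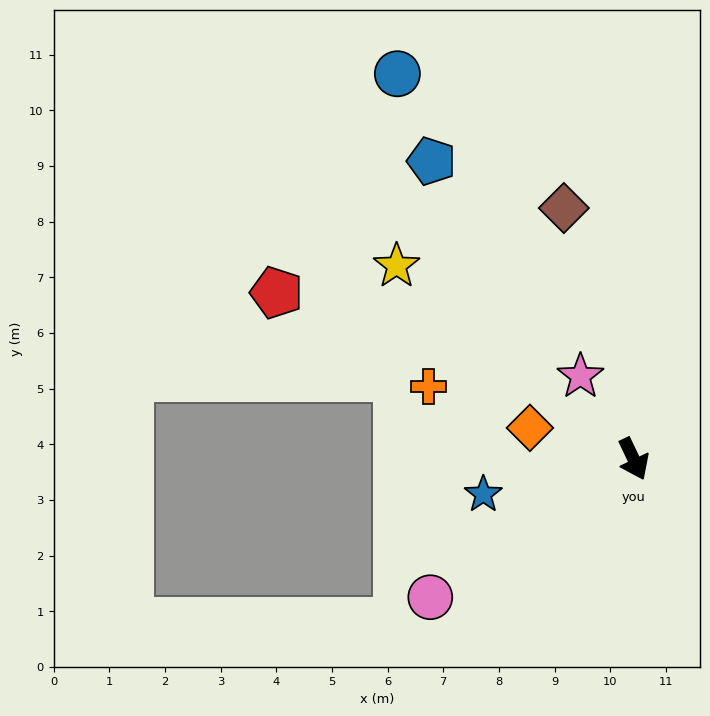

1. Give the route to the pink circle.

turn right 81°, forward 4.4 m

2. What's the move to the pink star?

turn right 173°, forward 1.8 m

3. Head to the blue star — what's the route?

turn right 102°, forward 2.8 m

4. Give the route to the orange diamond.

turn right 132°, forward 1.9 m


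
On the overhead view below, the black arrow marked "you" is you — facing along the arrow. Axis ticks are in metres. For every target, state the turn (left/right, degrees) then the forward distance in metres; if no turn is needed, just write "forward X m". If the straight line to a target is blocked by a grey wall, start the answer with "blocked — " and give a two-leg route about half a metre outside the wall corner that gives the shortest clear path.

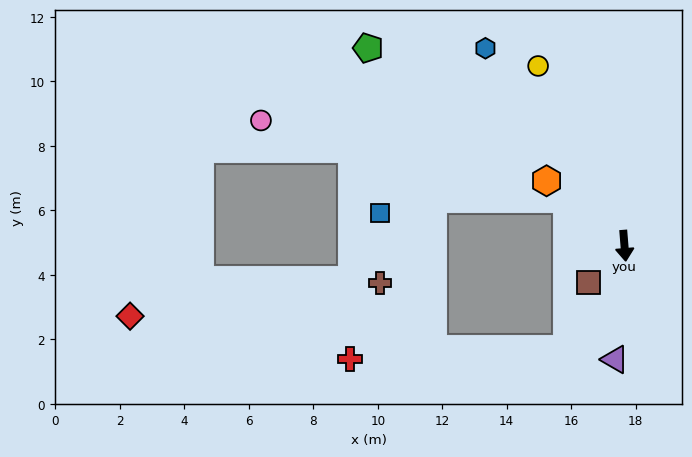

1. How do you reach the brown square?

turn right 49°, forward 1.6 m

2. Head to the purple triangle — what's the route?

turn right 9°, forward 3.5 m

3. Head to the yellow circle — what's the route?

turn right 159°, forward 6.2 m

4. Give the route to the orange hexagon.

turn right 134°, forward 3.1 m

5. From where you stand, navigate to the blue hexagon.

turn right 149°, forward 7.5 m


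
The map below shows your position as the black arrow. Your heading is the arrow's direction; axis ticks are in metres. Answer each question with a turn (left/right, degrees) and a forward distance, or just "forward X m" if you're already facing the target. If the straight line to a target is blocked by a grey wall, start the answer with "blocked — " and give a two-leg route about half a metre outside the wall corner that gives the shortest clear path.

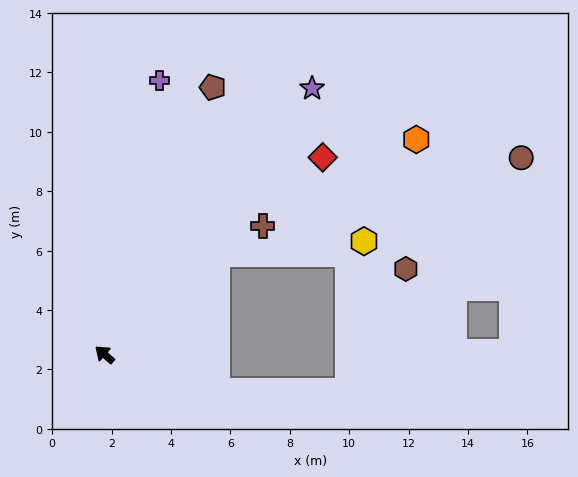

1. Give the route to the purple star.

turn right 87°, forward 11.4 m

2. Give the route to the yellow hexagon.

blocked — turn right 98°, forward 5.1 m, then turn right 36°, forward 5.0 m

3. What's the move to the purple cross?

turn right 60°, forward 9.4 m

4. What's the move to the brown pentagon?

turn right 71°, forward 9.7 m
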